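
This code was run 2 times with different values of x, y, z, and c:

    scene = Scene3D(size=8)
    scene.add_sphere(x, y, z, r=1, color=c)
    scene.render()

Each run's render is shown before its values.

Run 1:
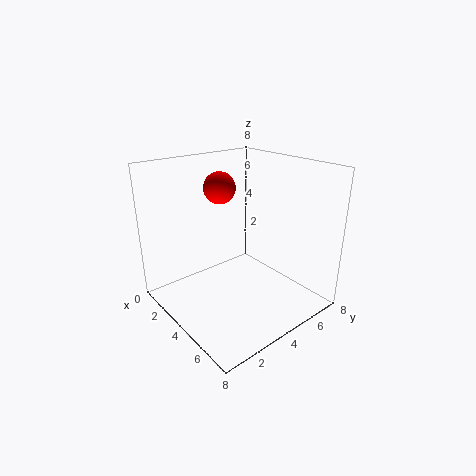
x = 1, y = 5, z = 6, c = 'red'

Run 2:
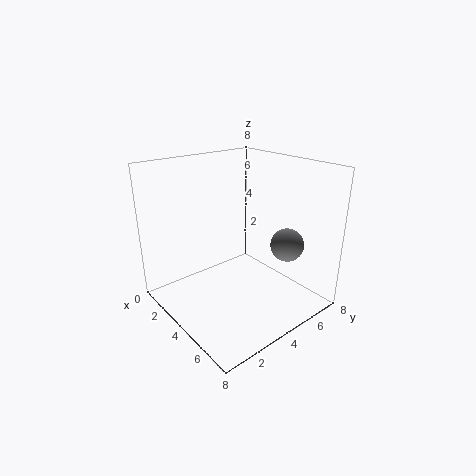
x = 5, y = 7, z = 3, c = 'gray'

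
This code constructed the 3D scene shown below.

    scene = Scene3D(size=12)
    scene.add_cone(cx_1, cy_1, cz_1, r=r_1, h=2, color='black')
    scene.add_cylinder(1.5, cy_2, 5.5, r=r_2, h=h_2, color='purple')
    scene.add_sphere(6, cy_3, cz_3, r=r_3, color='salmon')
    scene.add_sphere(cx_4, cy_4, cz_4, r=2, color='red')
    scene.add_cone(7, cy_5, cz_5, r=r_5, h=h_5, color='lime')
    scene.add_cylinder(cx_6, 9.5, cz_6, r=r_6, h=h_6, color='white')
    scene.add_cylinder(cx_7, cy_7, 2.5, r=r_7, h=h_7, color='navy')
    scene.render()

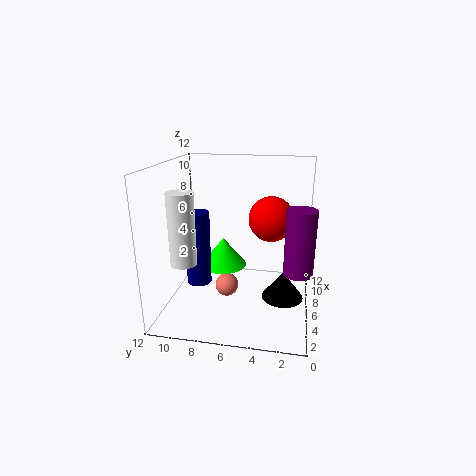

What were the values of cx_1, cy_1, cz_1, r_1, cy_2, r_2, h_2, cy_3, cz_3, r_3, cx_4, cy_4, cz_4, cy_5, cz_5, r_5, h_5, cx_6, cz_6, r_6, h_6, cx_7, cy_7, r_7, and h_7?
cx_1 = 2.5; cy_1 = 2; cz_1 = 3; r_1 = 1.5; cy_2 = 1; r_2 = 1; h_2 = 4.5; cy_3 = 7; cz_3 = 1.5; r_3 = 1; cx_4 = 8.5; cy_4 = 3.5; cz_4 = 7; cy_5 = 7.5; cz_5 = 3; r_5 = 2; h_5 = 2.5; cx_6 = 2.5; cz_6 = 5; r_6 = 1; h_6 = 5.5; cx_7 = 4.5; cy_7 = 9; r_7 = 1; h_7 = 6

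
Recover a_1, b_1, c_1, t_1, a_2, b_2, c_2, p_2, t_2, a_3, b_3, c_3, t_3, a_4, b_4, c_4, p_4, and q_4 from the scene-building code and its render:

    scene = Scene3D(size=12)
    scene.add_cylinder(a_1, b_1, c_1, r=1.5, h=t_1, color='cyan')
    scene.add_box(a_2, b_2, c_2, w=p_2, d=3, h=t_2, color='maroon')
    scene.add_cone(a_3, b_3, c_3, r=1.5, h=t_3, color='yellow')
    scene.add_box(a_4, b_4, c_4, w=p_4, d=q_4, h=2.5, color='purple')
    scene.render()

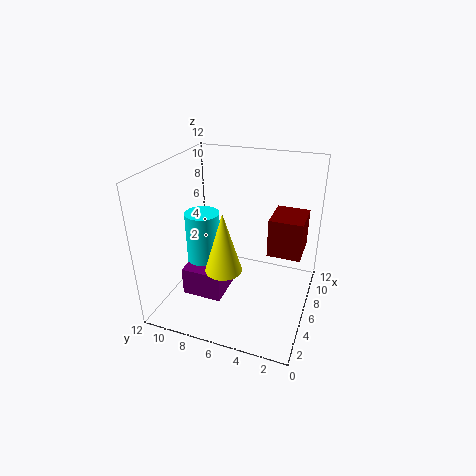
a_1 = 6.5, b_1 = 9.5, c_1 = 2, t_1 = 5.5, a_2 = 8, b_2 = 1, c_2 = 3.5, p_2 = 3.5, t_2 = 3.5, a_3 = 4, b_3 = 6.5, c_3 = 4, t_3 = 5, a_4 = 4, b_4 = 7, c_4 = 0.5, p_4 = 4, q_4 = 3.5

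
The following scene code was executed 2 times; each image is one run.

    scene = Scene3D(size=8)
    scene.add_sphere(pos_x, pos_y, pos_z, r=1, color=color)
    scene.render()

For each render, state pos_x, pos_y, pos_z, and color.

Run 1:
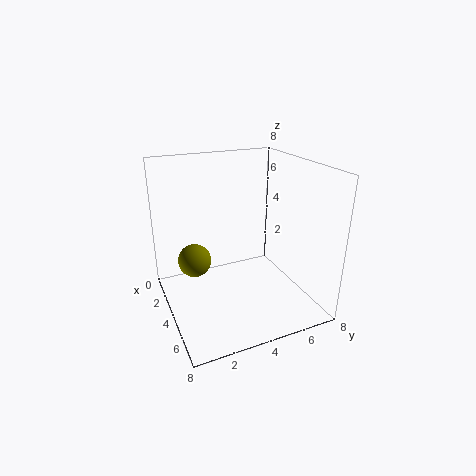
pos_x = 2; pos_y = 2; pos_z = 2; color = 'olive'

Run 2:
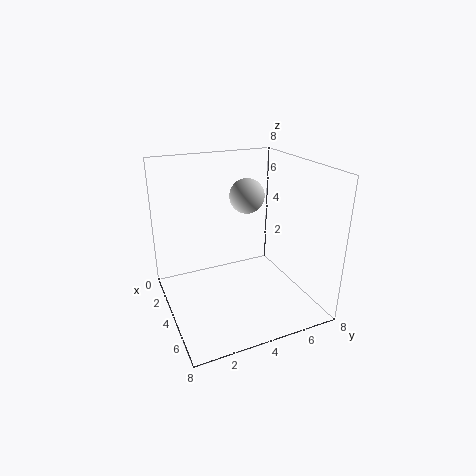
pos_x = 3; pos_y = 5; pos_z = 6; color = 'lightgray'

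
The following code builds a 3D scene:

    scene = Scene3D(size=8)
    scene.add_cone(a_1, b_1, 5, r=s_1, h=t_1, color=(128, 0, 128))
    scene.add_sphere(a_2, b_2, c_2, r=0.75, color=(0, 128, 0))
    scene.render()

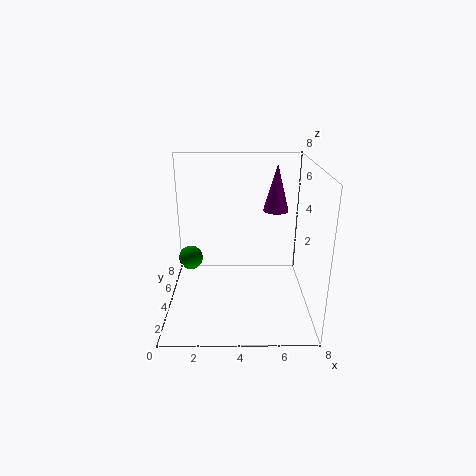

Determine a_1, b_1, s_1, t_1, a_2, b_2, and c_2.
a_1 = 6.25, b_1 = 5.75, s_1 = 0.75, t_1 = 2.75, a_2 = 1, b_2 = 6, c_2 = 1.75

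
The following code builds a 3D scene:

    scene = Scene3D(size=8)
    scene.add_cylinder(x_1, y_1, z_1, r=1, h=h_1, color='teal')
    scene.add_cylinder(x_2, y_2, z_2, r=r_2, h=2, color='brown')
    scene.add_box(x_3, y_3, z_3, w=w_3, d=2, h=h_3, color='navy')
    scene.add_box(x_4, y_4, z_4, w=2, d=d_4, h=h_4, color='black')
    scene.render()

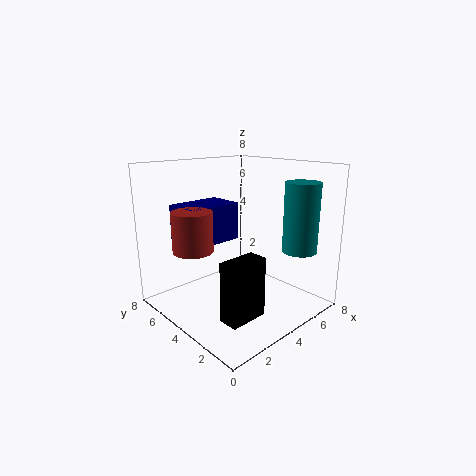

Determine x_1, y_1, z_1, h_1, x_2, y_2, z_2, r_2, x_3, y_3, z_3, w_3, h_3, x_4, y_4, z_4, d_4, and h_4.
x_1 = 7
y_1 = 2
z_1 = 3
h_1 = 4
x_2 = 1
y_2 = 4
z_2 = 4
r_2 = 1
x_3 = 1
y_3 = 4
z_3 = 4
w_3 = 3
h_3 = 2
x_4 = 1
y_4 = 1
z_4 = 1
d_4 = 1
h_4 = 3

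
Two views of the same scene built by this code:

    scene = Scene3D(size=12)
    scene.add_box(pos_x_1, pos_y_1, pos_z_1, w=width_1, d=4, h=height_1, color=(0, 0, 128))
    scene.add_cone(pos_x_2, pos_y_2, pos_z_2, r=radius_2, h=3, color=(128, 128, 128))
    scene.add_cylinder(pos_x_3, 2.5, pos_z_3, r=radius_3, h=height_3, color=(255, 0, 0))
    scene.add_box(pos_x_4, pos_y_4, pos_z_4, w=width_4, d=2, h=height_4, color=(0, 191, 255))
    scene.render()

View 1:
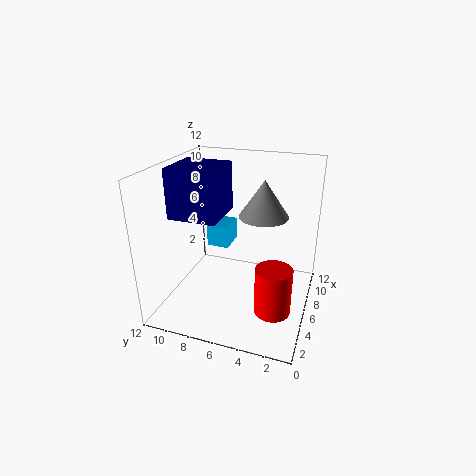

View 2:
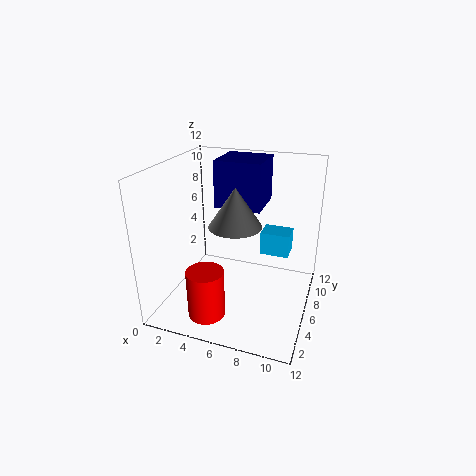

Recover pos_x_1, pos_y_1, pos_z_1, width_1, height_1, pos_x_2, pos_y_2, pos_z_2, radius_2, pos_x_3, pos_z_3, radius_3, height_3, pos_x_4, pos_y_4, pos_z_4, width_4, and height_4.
pos_x_1 = 3.5, pos_y_1 = 7, pos_z_1 = 8, width_1 = 4, height_1 = 4, pos_x_2 = 6.5, pos_y_2 = 4, pos_z_2 = 8, radius_2 = 2, pos_x_3 = 4.5, pos_z_3 = 0.5, radius_3 = 1.5, height_3 = 4, pos_x_4 = 7.5, pos_y_4 = 7.5, pos_z_4 = 4, width_4 = 2.5, height_4 = 2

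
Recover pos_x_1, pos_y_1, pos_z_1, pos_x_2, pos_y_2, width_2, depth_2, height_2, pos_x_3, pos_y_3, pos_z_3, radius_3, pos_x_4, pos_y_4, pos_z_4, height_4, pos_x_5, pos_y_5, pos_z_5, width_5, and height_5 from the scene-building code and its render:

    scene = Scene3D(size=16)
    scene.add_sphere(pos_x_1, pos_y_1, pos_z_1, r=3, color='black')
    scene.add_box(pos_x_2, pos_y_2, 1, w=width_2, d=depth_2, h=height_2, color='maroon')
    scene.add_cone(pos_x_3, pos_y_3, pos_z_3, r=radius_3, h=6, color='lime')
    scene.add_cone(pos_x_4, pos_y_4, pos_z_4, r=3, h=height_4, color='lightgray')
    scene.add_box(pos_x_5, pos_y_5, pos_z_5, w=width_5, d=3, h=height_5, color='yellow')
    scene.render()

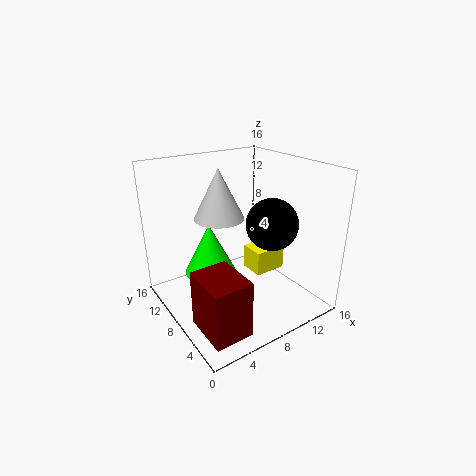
pos_x_1 = 12, pos_y_1 = 7, pos_z_1 = 9, pos_x_2 = 1, pos_y_2 = 1, width_2 = 4, depth_2 = 5, height_2 = 6, pos_x_3 = 6, pos_y_3 = 11, pos_z_3 = 3, radius_3 = 3, pos_x_4 = 8, pos_y_4 = 12, pos_z_4 = 9, height_4 = 6, pos_x_5 = 11, pos_y_5 = 8, pos_z_5 = 2, width_5 = 4, height_5 = 3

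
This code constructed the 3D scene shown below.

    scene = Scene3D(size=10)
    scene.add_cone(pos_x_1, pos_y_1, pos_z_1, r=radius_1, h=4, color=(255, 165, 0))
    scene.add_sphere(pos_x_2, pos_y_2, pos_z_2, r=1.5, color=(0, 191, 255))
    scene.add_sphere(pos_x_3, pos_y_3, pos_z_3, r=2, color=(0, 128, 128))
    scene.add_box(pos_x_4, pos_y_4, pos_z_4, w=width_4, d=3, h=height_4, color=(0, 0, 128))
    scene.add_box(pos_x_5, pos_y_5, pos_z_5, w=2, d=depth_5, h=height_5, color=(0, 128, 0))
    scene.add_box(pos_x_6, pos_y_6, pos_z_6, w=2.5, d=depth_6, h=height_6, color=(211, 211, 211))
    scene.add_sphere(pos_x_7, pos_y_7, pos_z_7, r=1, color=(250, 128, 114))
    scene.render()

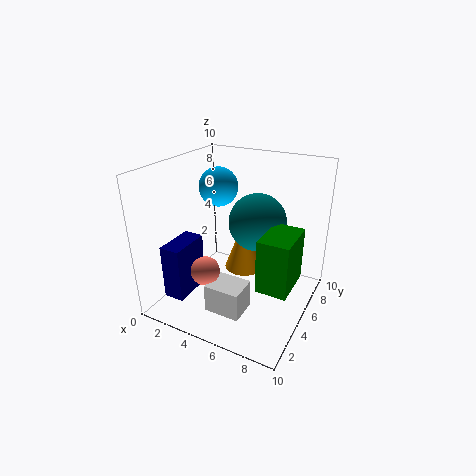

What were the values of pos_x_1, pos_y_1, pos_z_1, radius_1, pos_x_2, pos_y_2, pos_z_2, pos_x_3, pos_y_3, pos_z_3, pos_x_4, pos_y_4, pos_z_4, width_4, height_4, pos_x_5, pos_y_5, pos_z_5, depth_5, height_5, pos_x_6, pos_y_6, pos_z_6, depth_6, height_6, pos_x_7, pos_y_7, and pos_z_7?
pos_x_1 = 4.5
pos_y_1 = 7
pos_z_1 = 1.5
radius_1 = 1.5
pos_x_2 = 2
pos_y_2 = 7.5
pos_z_2 = 7.5
pos_x_3 = 6
pos_y_3 = 6
pos_z_3 = 6
pos_x_4 = 0.5
pos_y_4 = 2
pos_z_4 = 0.5
width_4 = 1.5
height_4 = 4
pos_x_5 = 7.5
pos_y_5 = 2.5
pos_z_5 = 3
depth_5 = 3
height_5 = 3.5
pos_x_6 = 4
pos_y_6 = 2
pos_z_6 = 0.5
depth_6 = 2
height_6 = 2
pos_x_7 = 3.5
pos_y_7 = 3
pos_z_7 = 3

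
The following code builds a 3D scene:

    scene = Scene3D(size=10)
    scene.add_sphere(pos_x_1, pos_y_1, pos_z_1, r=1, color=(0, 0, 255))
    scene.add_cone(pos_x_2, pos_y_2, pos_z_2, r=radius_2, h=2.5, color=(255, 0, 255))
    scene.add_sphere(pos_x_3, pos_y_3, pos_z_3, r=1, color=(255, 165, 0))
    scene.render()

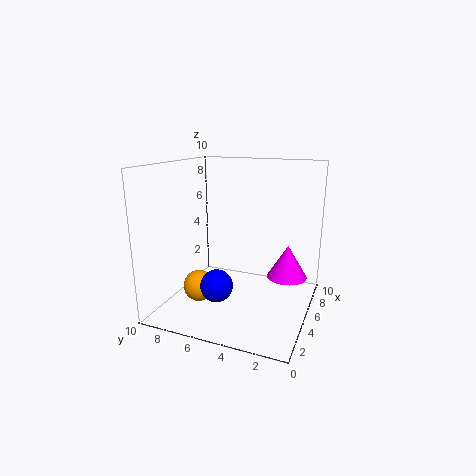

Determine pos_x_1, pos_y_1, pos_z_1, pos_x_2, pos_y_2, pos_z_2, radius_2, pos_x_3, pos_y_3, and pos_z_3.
pos_x_1 = 1.5; pos_y_1 = 5; pos_z_1 = 3; pos_x_2 = 7.5; pos_y_2 = 2; pos_z_2 = 1.5; radius_2 = 1.5; pos_x_3 = 2; pos_y_3 = 6.5; pos_z_3 = 2.5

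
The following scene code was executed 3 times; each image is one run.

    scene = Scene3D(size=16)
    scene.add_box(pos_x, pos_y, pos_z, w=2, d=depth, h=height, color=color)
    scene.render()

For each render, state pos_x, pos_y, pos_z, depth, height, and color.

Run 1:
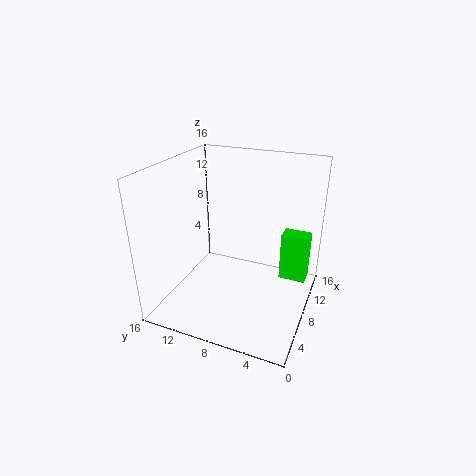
pos_x = 9.5; pos_y = 0.5; pos_z = 3; depth = 3; height = 5.5; color = 'lime'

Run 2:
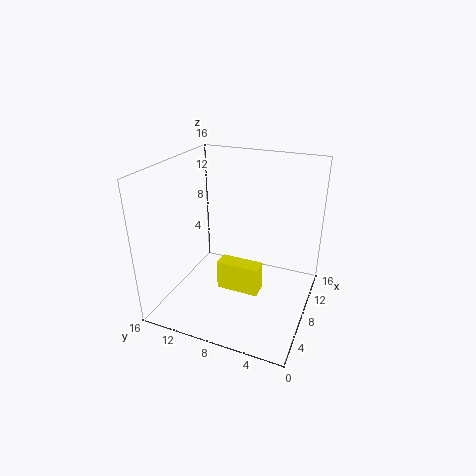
pos_x = 7.5; pos_y = 5.5; pos_z = 1; depth = 5; height = 3.5; color = 'yellow'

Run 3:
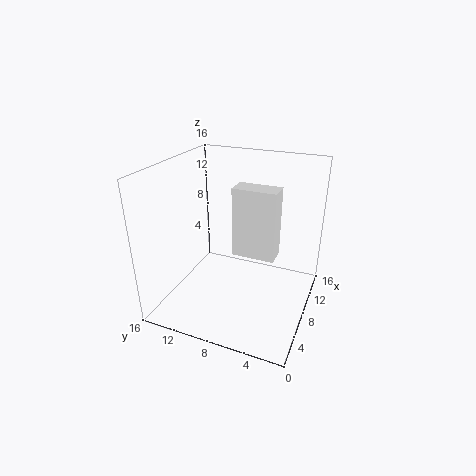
pos_x = 3; pos_y = 2.5; pos_z = 9; depth = 4; height = 6.5; color = 'white'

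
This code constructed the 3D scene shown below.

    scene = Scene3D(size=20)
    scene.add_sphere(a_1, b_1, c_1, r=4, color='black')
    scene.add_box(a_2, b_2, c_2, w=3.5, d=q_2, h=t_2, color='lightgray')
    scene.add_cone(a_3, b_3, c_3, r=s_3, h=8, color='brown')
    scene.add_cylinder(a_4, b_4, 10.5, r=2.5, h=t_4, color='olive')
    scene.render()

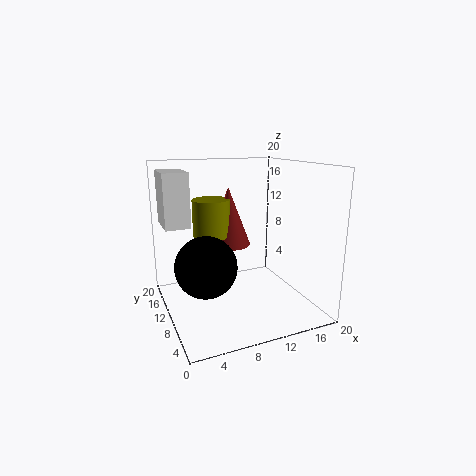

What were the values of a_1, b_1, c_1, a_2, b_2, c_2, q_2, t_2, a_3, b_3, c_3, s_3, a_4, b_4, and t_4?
a_1 = 4.5, b_1 = 7.5, c_1 = 7.5, a_2 = 0.5, b_2 = 12, c_2 = 11.5, q_2 = 5.5, t_2 = 7.5, a_3 = 9, b_3 = 11, c_3 = 9, s_3 = 3, a_4 = 6.5, b_4 = 11, t_4 = 5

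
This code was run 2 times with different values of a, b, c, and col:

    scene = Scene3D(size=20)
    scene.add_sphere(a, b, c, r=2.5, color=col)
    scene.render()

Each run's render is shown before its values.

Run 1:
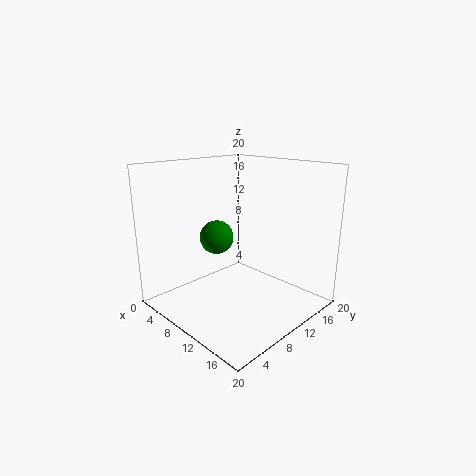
a = 5.5
b = 10
c = 9
col = 'green'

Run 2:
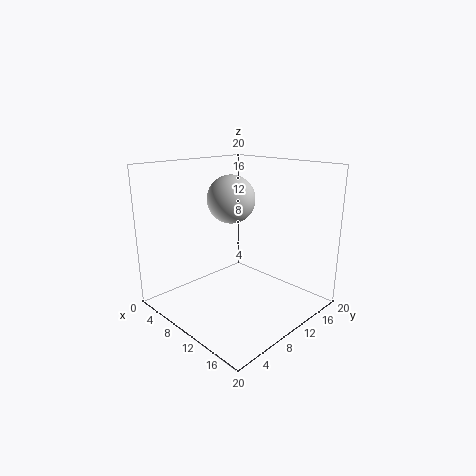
a = 16
b = 3
c = 17.5
col = 'lightgray'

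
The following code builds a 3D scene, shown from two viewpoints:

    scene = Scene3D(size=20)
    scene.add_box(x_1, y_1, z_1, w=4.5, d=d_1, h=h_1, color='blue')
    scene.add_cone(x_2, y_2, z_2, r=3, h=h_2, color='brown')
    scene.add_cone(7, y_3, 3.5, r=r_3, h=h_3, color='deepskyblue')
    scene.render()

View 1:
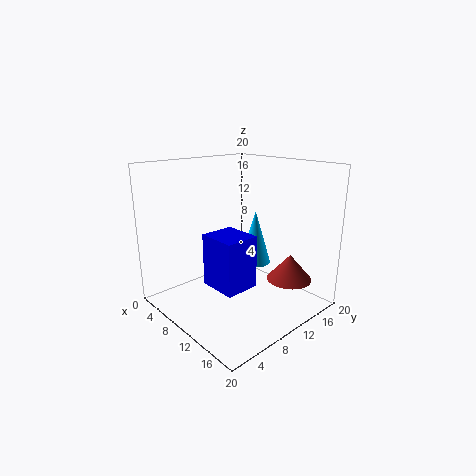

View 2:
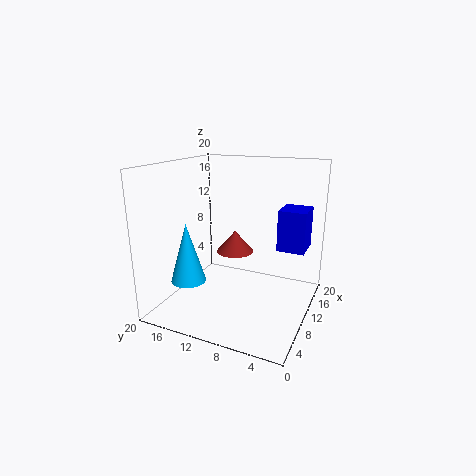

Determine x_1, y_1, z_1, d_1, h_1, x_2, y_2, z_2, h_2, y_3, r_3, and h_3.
x_1 = 13.5
y_1 = 1.5
z_1 = 7.5
d_1 = 4
h_1 = 6
x_2 = 16.5
y_2 = 13.5
z_2 = 5
h_2 = 3.5
y_3 = 16.5
r_3 = 2.5
h_3 = 8.5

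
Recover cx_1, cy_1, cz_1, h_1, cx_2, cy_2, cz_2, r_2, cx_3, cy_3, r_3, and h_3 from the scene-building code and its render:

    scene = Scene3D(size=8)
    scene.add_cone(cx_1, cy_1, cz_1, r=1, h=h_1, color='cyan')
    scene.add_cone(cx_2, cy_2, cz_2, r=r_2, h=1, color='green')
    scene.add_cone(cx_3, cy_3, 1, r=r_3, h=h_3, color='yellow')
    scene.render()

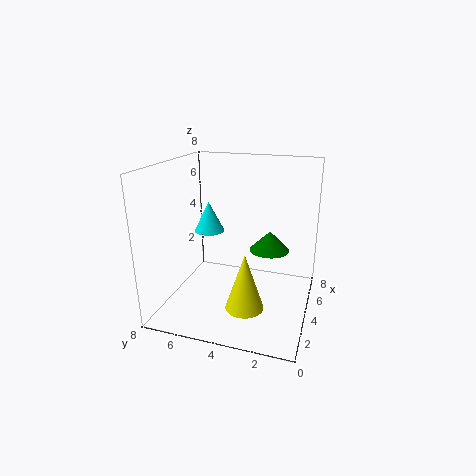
cx_1 = 7, cy_1 = 7, cz_1 = 3, h_1 = 2, cx_2 = 3, cy_2 = 2, cz_2 = 4, r_2 = 1, cx_3 = 2, cy_3 = 3, r_3 = 1, h_3 = 3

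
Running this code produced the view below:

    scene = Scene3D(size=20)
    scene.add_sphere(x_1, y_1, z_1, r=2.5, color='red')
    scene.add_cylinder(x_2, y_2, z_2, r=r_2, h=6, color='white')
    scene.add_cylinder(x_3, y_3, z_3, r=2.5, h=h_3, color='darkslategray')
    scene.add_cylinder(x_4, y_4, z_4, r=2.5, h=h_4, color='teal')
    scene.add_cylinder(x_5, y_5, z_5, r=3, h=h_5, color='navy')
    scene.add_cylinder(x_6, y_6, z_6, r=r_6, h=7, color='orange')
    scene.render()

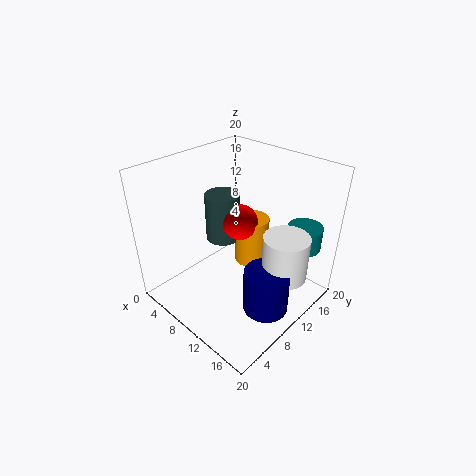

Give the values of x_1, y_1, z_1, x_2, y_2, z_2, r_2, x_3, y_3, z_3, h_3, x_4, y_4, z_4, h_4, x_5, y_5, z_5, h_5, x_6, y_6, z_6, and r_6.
x_1 = 9, y_1 = 11.5, z_1 = 11.5, x_2 = 17, y_2 = 11.5, z_2 = 6.5, r_2 = 3, x_3 = 6, y_3 = 11, z_3 = 8, h_3 = 7, x_4 = 16, y_4 = 17.5, z_4 = 7.5, h_4 = 3.5, x_5 = 16.5, y_5 = 8.5, z_5 = 2.5, h_5 = 6, x_6 = 9.5, y_6 = 13.5, z_6 = 4.5, r_6 = 2.5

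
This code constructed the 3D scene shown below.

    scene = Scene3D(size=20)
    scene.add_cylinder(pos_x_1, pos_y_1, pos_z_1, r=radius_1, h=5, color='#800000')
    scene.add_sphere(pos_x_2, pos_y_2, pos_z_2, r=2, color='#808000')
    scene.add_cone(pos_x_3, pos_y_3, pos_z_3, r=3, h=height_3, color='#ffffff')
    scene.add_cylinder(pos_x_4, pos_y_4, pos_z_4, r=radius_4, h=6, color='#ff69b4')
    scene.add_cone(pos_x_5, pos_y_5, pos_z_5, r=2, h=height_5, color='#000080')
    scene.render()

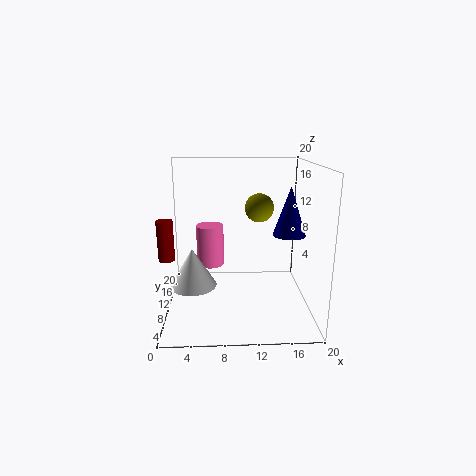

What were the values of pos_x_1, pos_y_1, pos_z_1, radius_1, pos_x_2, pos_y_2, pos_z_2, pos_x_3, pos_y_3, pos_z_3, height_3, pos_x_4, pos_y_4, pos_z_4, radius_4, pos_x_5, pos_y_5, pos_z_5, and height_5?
pos_x_1 = 1, pos_y_1 = 5, pos_z_1 = 9, radius_1 = 1, pos_x_2 = 13, pos_y_2 = 11, pos_z_2 = 14, pos_x_3 = 4, pos_y_3 = 6, pos_z_3 = 5, height_3 = 5, pos_x_4 = 6, pos_y_4 = 13, pos_z_4 = 5, radius_4 = 2, pos_x_5 = 16, pos_y_5 = 5, pos_z_5 = 12, height_5 = 6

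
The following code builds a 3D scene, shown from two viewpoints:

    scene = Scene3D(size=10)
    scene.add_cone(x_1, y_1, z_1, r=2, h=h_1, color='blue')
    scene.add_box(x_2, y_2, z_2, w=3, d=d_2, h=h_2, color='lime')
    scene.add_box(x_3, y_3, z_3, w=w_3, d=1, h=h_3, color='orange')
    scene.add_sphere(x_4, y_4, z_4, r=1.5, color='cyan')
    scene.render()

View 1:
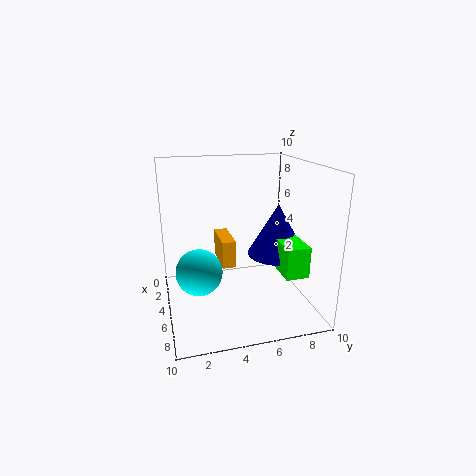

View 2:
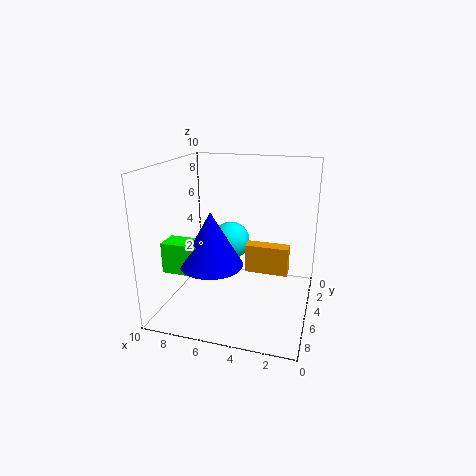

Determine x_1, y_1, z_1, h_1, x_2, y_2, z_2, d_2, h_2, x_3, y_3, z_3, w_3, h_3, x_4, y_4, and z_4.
x_1 = 6; y_1 = 7.5; z_1 = 4; h_1 = 3.5; x_2 = 6; y_2 = 7; z_2 = 3.5; d_2 = 1.5; h_2 = 2; x_3 = 1.5; y_3 = 4; z_3 = 2.5; w_3 = 3; h_3 = 2; x_4 = 6.5; y_4 = 2; z_4 = 3.5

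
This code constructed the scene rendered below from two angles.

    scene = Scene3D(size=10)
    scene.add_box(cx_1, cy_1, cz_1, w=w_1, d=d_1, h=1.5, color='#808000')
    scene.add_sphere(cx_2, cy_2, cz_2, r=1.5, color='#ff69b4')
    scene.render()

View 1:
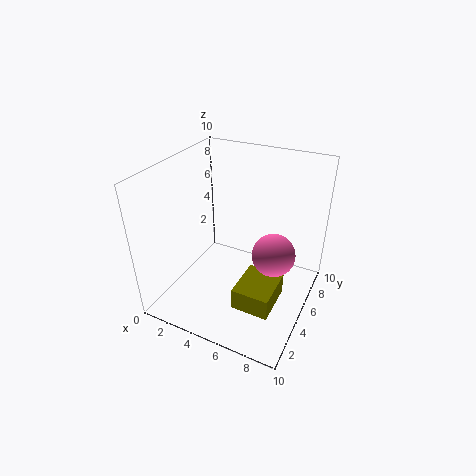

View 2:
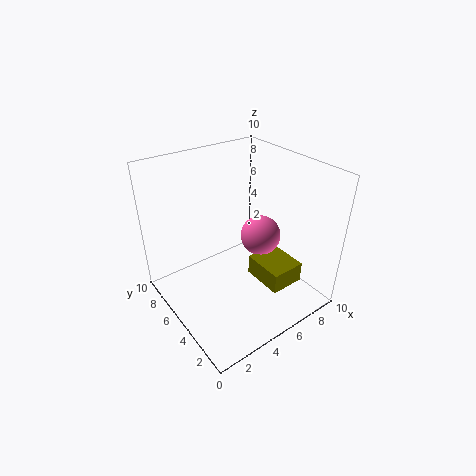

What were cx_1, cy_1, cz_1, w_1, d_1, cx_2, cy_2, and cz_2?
cx_1 = 6
cy_1 = 2
cz_1 = 1.5
w_1 = 2.5
d_1 = 3
cx_2 = 7.5
cy_2 = 5.5
cz_2 = 4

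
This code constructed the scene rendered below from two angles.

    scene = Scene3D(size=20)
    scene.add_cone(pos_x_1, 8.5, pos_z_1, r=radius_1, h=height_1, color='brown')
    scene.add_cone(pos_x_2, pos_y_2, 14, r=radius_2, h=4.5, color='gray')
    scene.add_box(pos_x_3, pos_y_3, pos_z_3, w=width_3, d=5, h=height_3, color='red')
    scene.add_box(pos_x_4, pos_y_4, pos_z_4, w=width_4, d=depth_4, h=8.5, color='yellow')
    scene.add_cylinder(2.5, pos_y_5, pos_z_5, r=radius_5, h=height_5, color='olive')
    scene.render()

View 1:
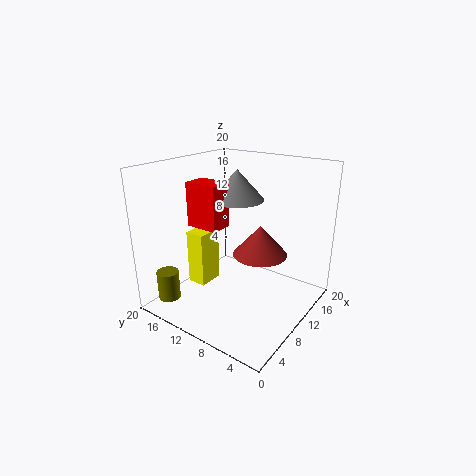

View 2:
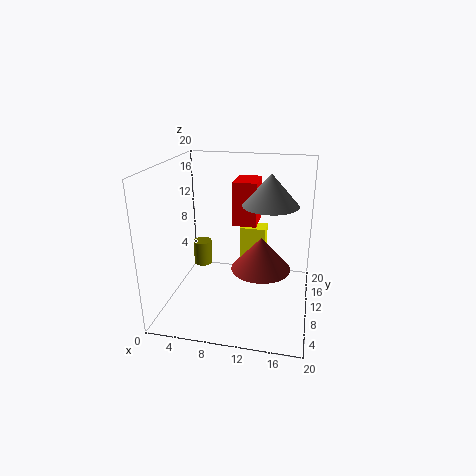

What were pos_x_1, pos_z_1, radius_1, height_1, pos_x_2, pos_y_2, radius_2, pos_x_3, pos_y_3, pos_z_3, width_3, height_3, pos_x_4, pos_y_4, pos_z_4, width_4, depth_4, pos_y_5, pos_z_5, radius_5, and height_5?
pos_x_1 = 13.5
pos_z_1 = 6.5
radius_1 = 4
height_1 = 4.5
pos_x_2 = 14
pos_y_2 = 13
radius_2 = 4
pos_x_3 = 8.5
pos_y_3 = 13
pos_z_3 = 10.5
width_3 = 3.5
height_3 = 6.5
pos_x_4 = 9
pos_y_4 = 16
pos_z_4 = 0.5
width_4 = 4
depth_4 = 3
pos_y_5 = 16.5
pos_z_5 = 2
radius_5 = 1.5
height_5 = 4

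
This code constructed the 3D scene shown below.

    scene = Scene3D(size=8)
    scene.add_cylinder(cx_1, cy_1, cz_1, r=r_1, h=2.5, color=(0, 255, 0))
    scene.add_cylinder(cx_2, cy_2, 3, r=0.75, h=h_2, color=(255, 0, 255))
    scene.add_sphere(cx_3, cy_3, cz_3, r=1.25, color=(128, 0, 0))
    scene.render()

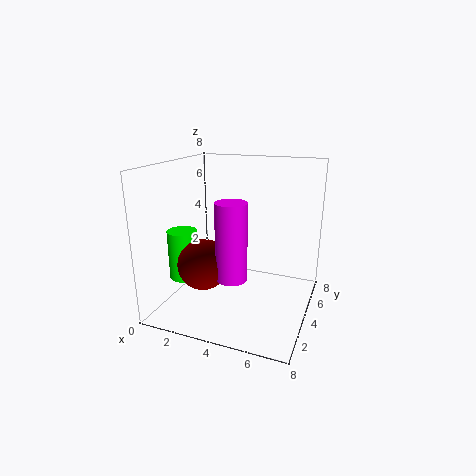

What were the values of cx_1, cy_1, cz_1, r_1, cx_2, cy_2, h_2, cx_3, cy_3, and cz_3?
cx_1 = 2, cy_1 = 1.5, cz_1 = 2.5, r_1 = 0.75, cx_2 = 4.75, cy_2 = 1.25, h_2 = 3.75, cx_3 = 3.25, cy_3 = 1.25, cz_3 = 3.5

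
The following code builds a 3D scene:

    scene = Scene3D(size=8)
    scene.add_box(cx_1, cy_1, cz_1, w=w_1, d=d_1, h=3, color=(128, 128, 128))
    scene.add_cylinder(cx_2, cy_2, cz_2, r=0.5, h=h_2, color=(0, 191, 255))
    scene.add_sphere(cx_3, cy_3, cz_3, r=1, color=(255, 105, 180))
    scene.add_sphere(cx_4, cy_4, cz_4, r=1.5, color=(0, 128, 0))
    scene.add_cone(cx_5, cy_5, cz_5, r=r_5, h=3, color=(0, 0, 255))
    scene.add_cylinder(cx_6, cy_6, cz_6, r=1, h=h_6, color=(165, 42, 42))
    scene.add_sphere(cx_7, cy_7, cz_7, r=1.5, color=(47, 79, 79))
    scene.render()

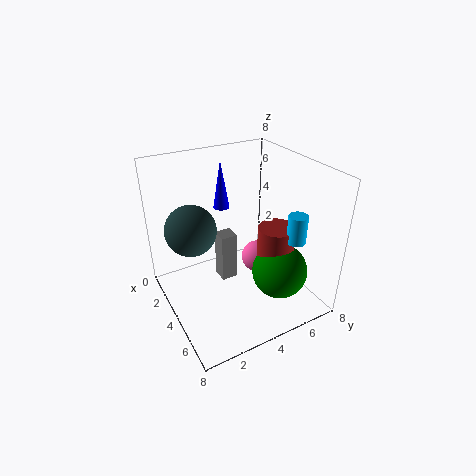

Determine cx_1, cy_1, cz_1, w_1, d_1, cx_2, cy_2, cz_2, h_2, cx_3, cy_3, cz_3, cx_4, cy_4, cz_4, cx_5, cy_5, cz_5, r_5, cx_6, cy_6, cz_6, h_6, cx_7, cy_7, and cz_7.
cx_1 = 2, cy_1 = 3.5, cz_1 = 0.5, w_1 = 1, d_1 = 1, cx_2 = 6.5, cy_2 = 6, cz_2 = 4.5, h_2 = 1.5, cx_3 = 3, cy_3 = 6, cz_3 = 1.5, cx_4 = 6, cy_4 = 5.5, cz_4 = 2.5, cx_5 = 1, cy_5 = 4.5, cz_5 = 4.5, r_5 = 0.5, cx_6 = 5.5, cy_6 = 5.5, cz_6 = 2.5, h_6 = 2.5, cx_7 = 2, cy_7 = 2, cz_7 = 4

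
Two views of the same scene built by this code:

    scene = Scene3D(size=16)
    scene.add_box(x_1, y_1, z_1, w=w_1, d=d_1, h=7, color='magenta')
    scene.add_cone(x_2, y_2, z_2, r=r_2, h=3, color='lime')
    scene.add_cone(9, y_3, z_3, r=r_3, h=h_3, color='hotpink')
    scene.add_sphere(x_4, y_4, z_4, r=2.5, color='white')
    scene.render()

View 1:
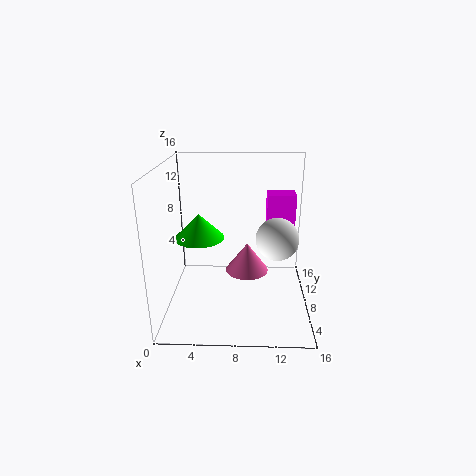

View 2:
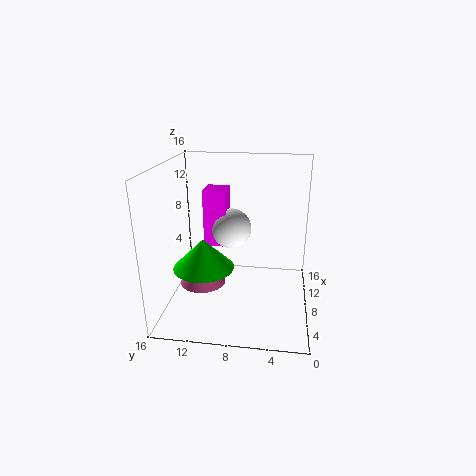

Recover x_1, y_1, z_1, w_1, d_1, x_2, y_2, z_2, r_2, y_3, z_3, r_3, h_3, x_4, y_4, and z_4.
x_1 = 11.25
y_1 = 10
z_1 = 5.25
w_1 = 3.25
d_1 = 2.75
x_2 = 3.25
y_2 = 10.75
z_2 = 6.75
r_2 = 3
y_3 = 12.5
z_3 = 1.5
r_3 = 2.75
h_3 = 3.75
x_4 = 12.5
y_4 = 9.5
z_4 = 7.25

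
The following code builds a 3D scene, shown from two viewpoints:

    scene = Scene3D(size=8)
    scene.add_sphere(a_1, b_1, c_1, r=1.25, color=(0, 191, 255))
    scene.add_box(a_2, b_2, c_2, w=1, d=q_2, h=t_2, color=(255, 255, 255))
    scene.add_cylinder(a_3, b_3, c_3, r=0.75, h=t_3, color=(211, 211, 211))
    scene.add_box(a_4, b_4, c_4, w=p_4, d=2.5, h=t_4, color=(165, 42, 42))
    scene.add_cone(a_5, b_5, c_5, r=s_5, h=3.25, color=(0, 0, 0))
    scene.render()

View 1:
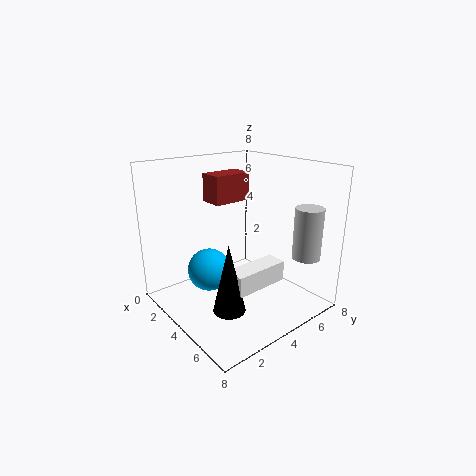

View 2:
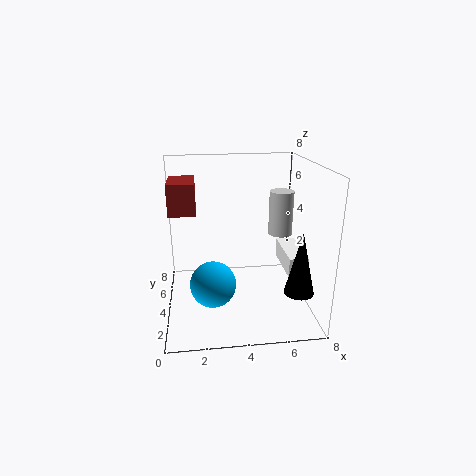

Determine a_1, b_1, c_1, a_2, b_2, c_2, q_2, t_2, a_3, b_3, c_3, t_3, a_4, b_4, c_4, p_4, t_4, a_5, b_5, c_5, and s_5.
a_1 = 2.5, b_1 = 3, c_1 = 1.75, a_2 = 6.25, b_2 = 1.5, c_2 = 2.75, q_2 = 2.75, t_2 = 1, a_3 = 7, b_3 = 6.25, c_3 = 3.25, t_3 = 2.75, a_4 = 0.25, b_4 = 4.25, c_4 = 5.25, p_4 = 1.5, t_4 = 1.75, a_5 = 6.75, b_5 = 1.25, c_5 = 2, s_5 = 0.75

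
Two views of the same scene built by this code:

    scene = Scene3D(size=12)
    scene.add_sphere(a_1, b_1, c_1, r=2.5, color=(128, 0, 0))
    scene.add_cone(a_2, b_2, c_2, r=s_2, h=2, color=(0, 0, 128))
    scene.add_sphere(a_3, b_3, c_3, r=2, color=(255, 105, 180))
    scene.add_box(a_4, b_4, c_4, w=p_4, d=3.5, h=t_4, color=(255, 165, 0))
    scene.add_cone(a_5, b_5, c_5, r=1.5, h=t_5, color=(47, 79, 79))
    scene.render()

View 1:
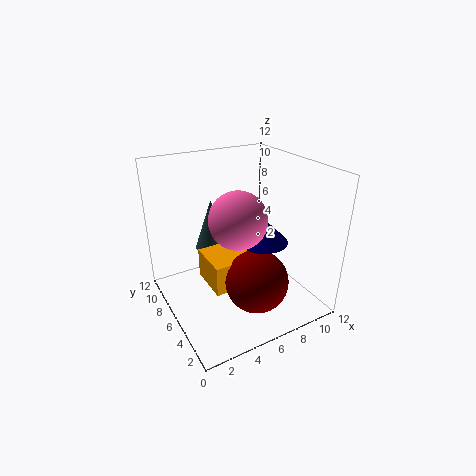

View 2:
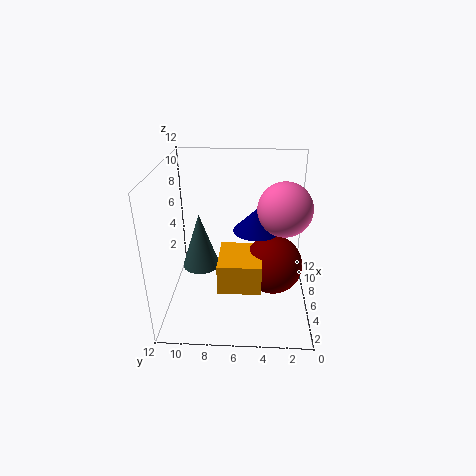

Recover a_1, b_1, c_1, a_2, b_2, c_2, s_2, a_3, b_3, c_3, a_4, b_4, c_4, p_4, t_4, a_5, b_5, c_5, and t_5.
a_1 = 6
b_1 = 3
c_1 = 3.5
a_2 = 7.5
b_2 = 4.5
c_2 = 6
s_2 = 2
a_3 = 4
b_3 = 2.5
c_3 = 9.5
a_4 = 3
b_4 = 4
c_4 = 2.5
p_4 = 4
t_4 = 2.5
a_5 = 5
b_5 = 9
c_5 = 4
t_5 = 4.5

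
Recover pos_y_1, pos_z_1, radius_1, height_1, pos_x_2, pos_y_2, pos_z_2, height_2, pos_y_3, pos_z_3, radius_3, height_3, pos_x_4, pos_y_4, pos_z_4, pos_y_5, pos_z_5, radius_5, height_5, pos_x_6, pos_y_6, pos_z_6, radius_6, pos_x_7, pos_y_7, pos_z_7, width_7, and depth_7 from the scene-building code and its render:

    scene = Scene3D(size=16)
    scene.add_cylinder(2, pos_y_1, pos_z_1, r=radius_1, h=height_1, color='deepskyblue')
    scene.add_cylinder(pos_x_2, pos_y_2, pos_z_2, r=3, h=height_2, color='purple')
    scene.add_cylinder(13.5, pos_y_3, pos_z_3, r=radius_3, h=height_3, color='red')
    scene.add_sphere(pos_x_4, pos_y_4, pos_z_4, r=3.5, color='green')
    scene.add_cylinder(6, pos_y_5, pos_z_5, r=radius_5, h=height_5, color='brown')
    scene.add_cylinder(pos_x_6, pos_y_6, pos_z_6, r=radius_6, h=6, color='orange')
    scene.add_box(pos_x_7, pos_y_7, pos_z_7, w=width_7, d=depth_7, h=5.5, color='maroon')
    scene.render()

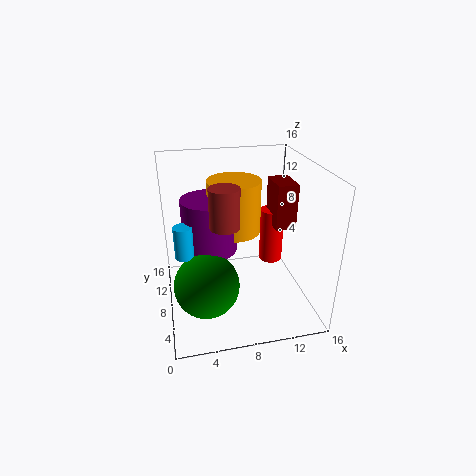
pos_y_1 = 7
pos_z_1 = 7
radius_1 = 1
height_1 = 3.5
pos_x_2 = 5
pos_y_2 = 9
pos_z_2 = 6.5
height_2 = 6
pos_y_3 = 12.5
pos_z_3 = 2
radius_3 = 1.5
height_3 = 7
pos_x_4 = 4
pos_y_4 = 5.5
pos_z_4 = 4
pos_y_5 = 5
pos_z_5 = 11
radius_5 = 1.5
height_5 = 4
pos_x_6 = 8
pos_y_6 = 10
pos_z_6 = 8
radius_6 = 3
pos_x_7 = 13
pos_y_7 = 9.5
pos_z_7 = 7.5
width_7 = 2.5
depth_7 = 4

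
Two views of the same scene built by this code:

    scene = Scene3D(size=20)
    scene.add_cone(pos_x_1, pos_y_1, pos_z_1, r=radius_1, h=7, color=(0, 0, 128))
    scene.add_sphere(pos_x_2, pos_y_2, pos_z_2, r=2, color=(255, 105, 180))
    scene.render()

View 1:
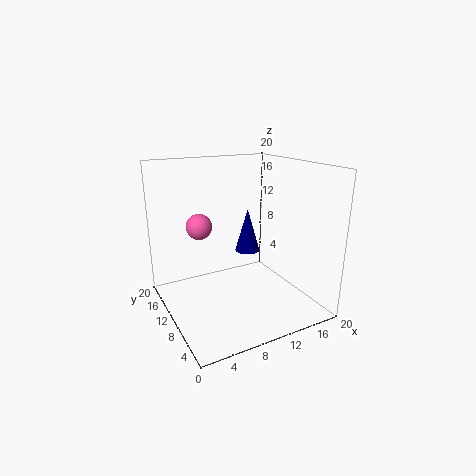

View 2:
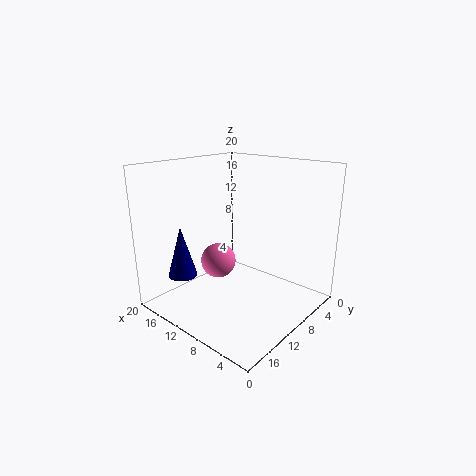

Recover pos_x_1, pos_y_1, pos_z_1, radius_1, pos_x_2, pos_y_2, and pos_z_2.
pos_x_1 = 15, pos_y_1 = 16, pos_z_1 = 5, radius_1 = 2, pos_x_2 = 7, pos_y_2 = 17, pos_z_2 = 10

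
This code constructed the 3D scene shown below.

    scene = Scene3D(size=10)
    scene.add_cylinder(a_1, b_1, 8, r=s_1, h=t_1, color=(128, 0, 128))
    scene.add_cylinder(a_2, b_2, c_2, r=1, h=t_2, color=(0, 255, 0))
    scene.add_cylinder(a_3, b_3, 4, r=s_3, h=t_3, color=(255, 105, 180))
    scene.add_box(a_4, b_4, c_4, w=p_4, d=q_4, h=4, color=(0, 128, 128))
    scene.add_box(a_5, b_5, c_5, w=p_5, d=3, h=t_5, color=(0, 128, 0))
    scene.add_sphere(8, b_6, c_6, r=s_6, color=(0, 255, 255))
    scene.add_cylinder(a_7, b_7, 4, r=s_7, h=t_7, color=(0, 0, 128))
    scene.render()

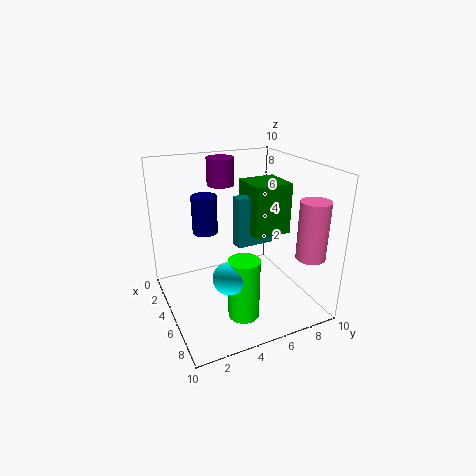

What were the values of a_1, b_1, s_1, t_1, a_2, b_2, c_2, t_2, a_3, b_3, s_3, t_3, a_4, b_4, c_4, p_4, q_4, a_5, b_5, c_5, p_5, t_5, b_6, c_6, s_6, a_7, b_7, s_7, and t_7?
a_1 = 2; b_1 = 5; s_1 = 1; t_1 = 2; a_2 = 8; b_2 = 4; c_2 = 1; t_2 = 4; a_3 = 8; b_3 = 9; s_3 = 1; t_3 = 4; a_4 = 2; b_4 = 6; c_4 = 3; p_4 = 1; q_4 = 3; a_5 = 1; b_5 = 7; c_5 = 4; p_5 = 3; t_5 = 4; b_6 = 3; c_6 = 4; s_6 = 1; a_7 = 1; b_7 = 4; s_7 = 1; t_7 = 3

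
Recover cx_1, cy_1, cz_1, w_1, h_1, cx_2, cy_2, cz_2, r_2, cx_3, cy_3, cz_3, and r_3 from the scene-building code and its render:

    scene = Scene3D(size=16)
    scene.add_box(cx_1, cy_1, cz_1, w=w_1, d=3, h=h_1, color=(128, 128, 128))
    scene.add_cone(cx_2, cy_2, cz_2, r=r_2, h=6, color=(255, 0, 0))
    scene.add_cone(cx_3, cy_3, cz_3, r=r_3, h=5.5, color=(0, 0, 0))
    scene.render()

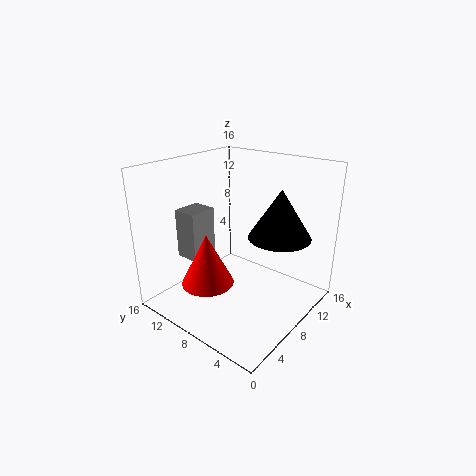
cx_1 = 6
cy_1 = 13
cz_1 = 4
w_1 = 3.5
h_1 = 6
cx_2 = 5.5
cy_2 = 10.5
cz_2 = 2.5
r_2 = 3
cx_3 = 11
cy_3 = 4.5
cz_3 = 8
r_3 = 3.5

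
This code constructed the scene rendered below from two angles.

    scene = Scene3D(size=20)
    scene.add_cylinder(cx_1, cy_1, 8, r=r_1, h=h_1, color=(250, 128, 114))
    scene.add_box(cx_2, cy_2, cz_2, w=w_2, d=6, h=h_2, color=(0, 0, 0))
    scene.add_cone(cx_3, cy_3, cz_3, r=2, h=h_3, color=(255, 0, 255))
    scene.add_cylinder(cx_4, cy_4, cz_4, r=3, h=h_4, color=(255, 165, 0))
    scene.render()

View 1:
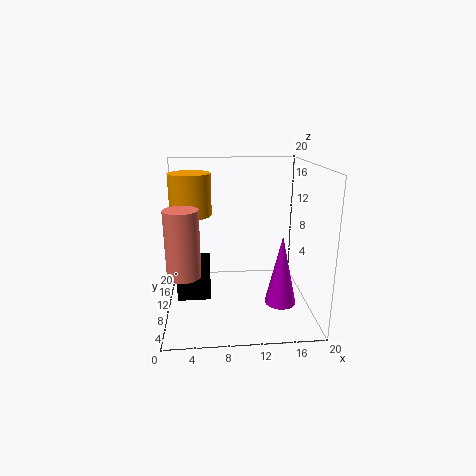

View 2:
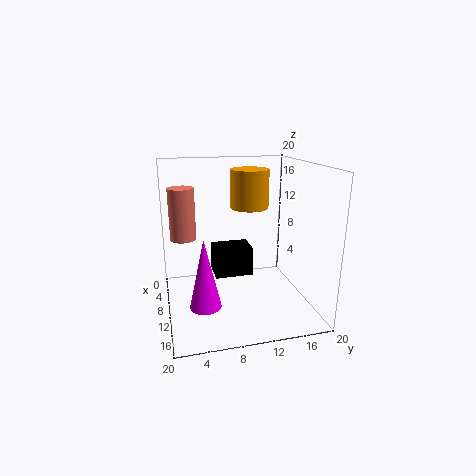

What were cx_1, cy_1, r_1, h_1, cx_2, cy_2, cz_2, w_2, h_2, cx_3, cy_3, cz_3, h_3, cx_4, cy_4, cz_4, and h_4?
cx_1 = 3, cy_1 = 3, r_1 = 2, h_1 = 8, cx_2 = 1.5, cy_2 = 7.5, cz_2 = 2, w_2 = 4.5, h_2 = 4.5, cx_3 = 15, cy_3 = 4.5, cz_3 = 3, h_3 = 9, cx_4 = 3.5, cy_4 = 13.5, cz_4 = 12.5, h_4 = 6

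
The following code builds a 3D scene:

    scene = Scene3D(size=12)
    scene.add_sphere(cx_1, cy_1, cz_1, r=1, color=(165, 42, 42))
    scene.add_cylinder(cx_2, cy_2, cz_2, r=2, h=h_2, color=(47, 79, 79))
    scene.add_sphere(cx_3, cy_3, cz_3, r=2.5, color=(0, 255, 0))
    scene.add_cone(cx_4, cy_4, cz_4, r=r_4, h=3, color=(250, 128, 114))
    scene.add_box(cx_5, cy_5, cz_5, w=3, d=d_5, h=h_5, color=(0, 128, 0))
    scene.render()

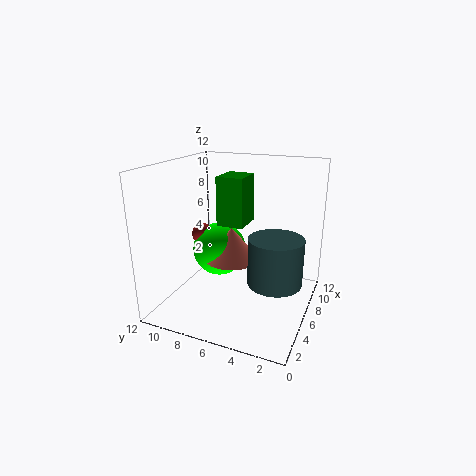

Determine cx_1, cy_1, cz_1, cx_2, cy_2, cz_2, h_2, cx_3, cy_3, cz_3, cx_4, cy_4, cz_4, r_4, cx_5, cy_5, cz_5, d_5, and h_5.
cx_1 = 8, cy_1 = 10.5, cz_1 = 5, cx_2 = 3.5, cy_2 = 2, cz_2 = 4, h_2 = 3.5, cx_3 = 8.5, cy_3 = 9, cz_3 = 3.5, cx_4 = 8, cy_4 = 7.5, cz_4 = 3, r_4 = 2.5, cx_5 = 8, cy_5 = 6.5, cz_5 = 6, d_5 = 2.5, h_5 = 4.5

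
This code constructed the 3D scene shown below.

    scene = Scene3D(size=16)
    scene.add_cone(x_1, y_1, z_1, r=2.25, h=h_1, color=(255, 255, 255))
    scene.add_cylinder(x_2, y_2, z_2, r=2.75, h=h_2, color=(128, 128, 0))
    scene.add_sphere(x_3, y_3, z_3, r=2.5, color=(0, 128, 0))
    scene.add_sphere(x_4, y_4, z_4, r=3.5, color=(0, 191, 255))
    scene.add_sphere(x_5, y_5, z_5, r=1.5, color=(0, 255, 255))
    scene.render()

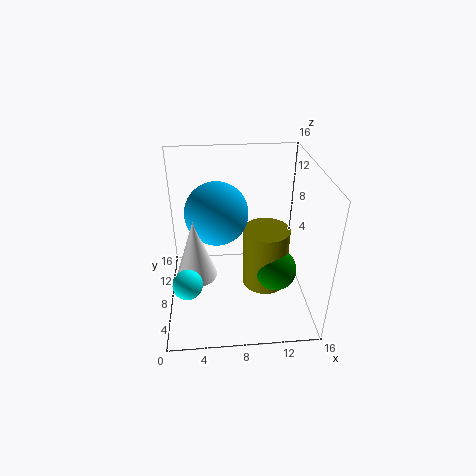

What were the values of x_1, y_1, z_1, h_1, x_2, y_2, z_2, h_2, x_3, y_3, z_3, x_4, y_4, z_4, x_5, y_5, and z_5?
x_1 = 3.25, y_1 = 6.75, z_1 = 4.25, h_1 = 6.75, x_2 = 11.5, y_2 = 9.5, z_2 = 0.5, h_2 = 7.5, x_3 = 12.5, y_3 = 8, z_3 = 3.25, x_4 = 5.75, y_4 = 9.25, z_4 = 10.5, x_5 = 2.5, y_5 = 3, z_5 = 6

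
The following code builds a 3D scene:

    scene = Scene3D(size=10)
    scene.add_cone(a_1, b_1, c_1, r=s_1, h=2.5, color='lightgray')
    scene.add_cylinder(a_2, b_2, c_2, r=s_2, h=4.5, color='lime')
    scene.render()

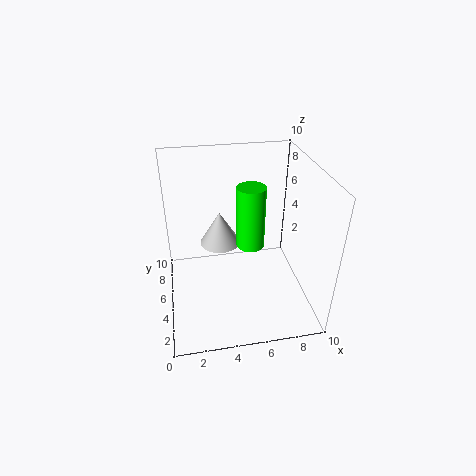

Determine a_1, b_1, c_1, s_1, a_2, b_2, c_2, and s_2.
a_1 = 4, b_1 = 7, c_1 = 3.5, s_1 = 1.5, a_2 = 6, b_2 = 5.5, c_2 = 4, s_2 = 1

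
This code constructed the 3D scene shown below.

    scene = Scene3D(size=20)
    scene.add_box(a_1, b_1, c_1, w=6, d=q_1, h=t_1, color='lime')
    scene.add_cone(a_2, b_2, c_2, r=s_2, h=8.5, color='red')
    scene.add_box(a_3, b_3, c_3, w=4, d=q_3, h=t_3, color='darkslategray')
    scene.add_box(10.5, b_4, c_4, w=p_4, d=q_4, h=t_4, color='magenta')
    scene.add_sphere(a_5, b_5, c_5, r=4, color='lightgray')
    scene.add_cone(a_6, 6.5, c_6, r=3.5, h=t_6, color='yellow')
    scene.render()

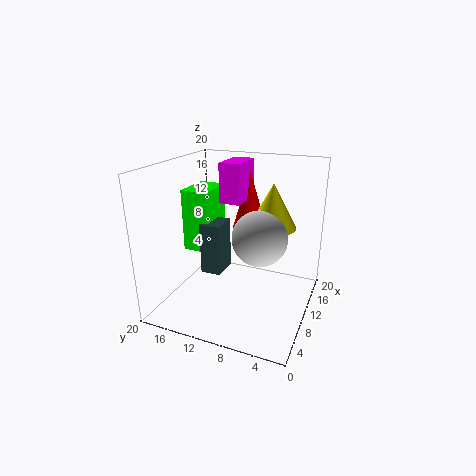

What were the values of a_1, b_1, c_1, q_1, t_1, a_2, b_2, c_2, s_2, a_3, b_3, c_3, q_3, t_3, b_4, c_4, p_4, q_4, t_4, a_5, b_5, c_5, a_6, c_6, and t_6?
a_1 = 9.5
b_1 = 14.5
c_1 = 7
q_1 = 4
t_1 = 9
a_2 = 14.5
b_2 = 10
c_2 = 10
s_2 = 2.5
a_3 = 9
b_3 = 12.5
c_3 = 4
q_3 = 3
t_3 = 7.5
b_4 = 10
c_4 = 14.5
p_4 = 5.5
q_4 = 3
t_4 = 5.5
a_5 = 12
b_5 = 7.5
c_5 = 9.5
a_6 = 14.5
c_6 = 10.5
t_6 = 6.5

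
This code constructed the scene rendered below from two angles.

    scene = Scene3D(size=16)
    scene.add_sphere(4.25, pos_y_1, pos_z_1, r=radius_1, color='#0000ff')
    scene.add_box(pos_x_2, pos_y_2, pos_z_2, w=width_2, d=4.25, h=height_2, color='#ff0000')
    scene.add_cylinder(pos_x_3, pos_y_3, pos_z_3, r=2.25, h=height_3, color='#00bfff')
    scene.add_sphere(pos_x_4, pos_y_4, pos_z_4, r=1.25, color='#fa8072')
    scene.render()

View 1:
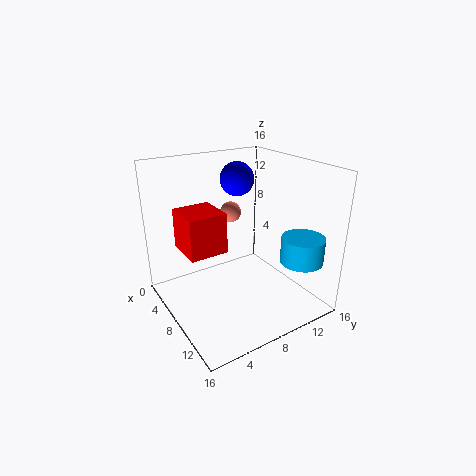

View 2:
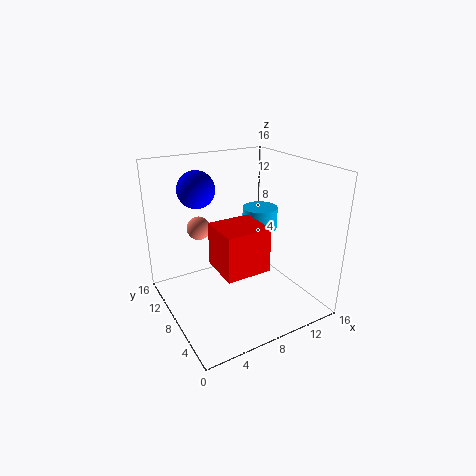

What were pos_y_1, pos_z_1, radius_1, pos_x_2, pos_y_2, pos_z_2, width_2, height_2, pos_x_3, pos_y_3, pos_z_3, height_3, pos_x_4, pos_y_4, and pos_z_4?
pos_y_1 = 10.25
pos_z_1 = 13.5
radius_1 = 2
pos_x_2 = 3.75
pos_y_2 = 2.25
pos_z_2 = 6.75
width_2 = 4.5
height_2 = 4.5
pos_x_3 = 13.75
pos_y_3 = 12.25
pos_z_3 = 6.5
height_3 = 2.75
pos_x_4 = 4
pos_y_4 = 9.5
pos_z_4 = 9.5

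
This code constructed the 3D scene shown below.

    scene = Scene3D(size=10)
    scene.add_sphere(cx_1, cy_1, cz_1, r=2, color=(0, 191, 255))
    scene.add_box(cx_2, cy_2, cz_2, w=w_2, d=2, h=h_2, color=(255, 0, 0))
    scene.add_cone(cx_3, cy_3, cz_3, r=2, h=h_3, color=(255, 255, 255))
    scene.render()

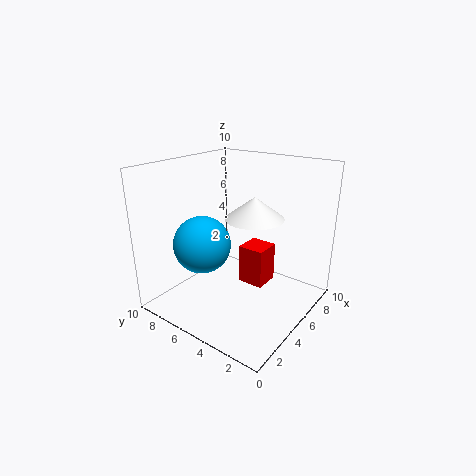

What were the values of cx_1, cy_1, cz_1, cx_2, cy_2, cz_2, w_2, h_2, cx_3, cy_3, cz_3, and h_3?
cx_1 = 3.5
cy_1 = 7
cz_1 = 4.5
cx_2 = 6.5
cy_2 = 4
cz_2 = 0.5
w_2 = 2
h_2 = 3
cx_3 = 5.5
cy_3 = 4
cz_3 = 6.5
h_3 = 1.5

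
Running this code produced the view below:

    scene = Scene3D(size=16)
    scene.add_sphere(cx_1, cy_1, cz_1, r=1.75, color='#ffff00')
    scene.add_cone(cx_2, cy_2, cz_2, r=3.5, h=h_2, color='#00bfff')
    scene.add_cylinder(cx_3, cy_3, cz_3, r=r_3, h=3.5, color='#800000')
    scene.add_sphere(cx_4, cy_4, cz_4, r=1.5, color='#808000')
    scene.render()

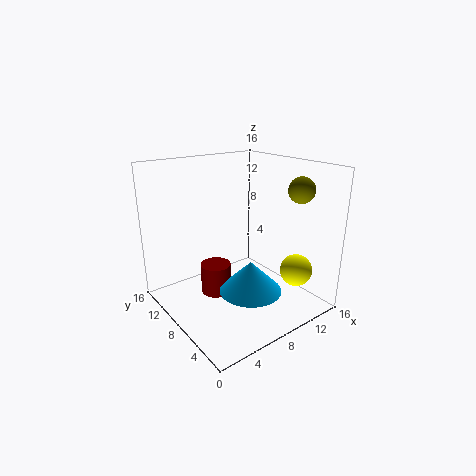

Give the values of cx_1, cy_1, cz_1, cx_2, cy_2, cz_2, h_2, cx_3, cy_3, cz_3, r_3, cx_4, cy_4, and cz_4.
cx_1 = 12.25; cy_1 = 3; cz_1 = 4.75; cx_2 = 8.25; cy_2 = 6; cz_2 = 2.25; h_2 = 3.5; cx_3 = 6.25; cy_3 = 10; cz_3 = 1; r_3 = 1.75; cx_4 = 14.5; cy_4 = 5; cz_4 = 13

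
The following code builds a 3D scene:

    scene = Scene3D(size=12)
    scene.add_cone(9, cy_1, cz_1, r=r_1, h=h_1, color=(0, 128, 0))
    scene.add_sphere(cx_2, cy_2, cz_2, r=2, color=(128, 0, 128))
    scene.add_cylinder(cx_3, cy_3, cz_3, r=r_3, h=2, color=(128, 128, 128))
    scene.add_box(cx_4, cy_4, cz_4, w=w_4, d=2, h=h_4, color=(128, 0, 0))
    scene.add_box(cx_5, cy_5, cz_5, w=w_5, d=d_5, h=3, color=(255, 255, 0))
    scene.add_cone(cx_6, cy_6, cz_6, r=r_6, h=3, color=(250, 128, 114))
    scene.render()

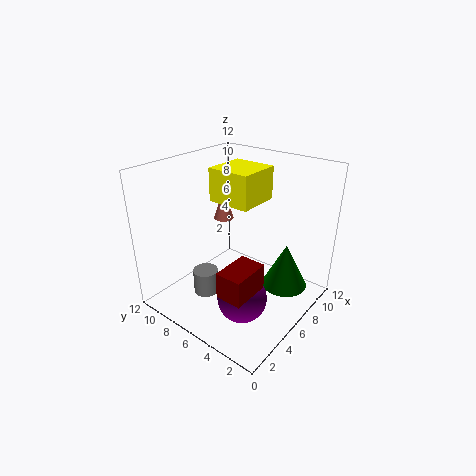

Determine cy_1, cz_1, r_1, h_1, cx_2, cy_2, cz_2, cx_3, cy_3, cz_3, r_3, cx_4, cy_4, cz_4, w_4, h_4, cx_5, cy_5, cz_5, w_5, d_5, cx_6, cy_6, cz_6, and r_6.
cy_1 = 3, cz_1 = 1, r_1 = 2, h_1 = 4, cx_2 = 4, cy_2 = 4, cz_2 = 2, cx_3 = 3, cy_3 = 7, cz_3 = 2, r_3 = 1, cx_4 = 1, cy_4 = 2, cz_4 = 4, w_4 = 3, h_4 = 2, cx_5 = 7, cy_5 = 6, cz_5 = 8, w_5 = 4, d_5 = 4, cx_6 = 10, cy_6 = 11, cz_6 = 5, r_6 = 1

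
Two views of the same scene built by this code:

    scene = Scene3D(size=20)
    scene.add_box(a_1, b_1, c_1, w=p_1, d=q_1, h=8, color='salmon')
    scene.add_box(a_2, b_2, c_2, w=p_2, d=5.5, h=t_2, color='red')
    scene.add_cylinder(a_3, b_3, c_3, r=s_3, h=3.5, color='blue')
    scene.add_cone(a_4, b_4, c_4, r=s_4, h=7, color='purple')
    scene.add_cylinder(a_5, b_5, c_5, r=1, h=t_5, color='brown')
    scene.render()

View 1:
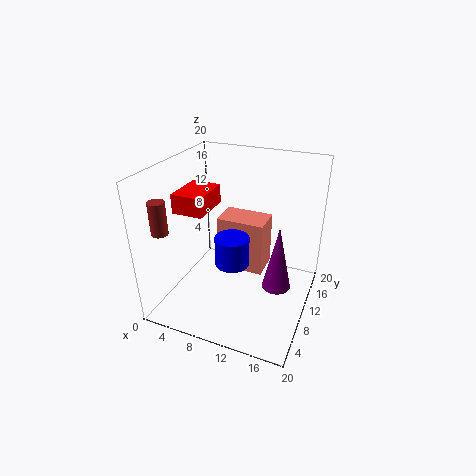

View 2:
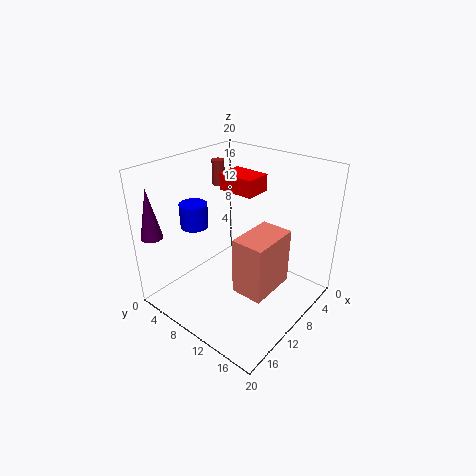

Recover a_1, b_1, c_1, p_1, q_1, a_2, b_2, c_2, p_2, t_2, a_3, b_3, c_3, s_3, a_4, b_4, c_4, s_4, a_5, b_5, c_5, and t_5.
a_1 = 6; b_1 = 11.5; c_1 = 3.5; p_1 = 7; q_1 = 4.5; a_2 = 3.5; b_2 = 4.5; c_2 = 15; p_2 = 4; t_2 = 2.5; a_3 = 12; b_3 = 3.5; c_3 = 10.5; s_3 = 2; a_4 = 18; b_4 = 1.5; c_4 = 10.5; s_4 = 1.5; a_5 = 4; b_5 = 1; c_5 = 14; t_5 = 4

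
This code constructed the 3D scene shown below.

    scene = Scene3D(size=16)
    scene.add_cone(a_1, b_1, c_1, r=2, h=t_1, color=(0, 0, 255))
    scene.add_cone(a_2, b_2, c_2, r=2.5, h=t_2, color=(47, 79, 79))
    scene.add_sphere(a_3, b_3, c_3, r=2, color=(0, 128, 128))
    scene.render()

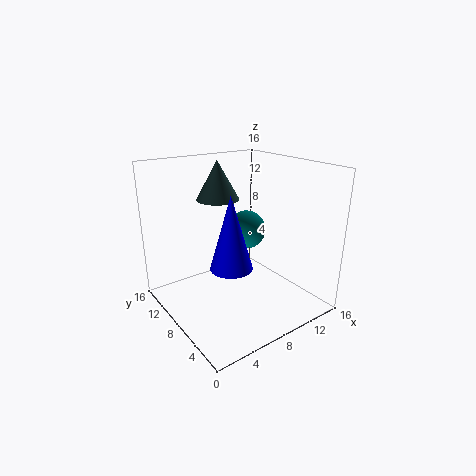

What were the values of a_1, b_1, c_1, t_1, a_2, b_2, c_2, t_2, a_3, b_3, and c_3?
a_1 = 4; b_1 = 3.5; c_1 = 7.5; t_1 = 7; a_2 = 8; b_2 = 12; c_2 = 11.5; t_2 = 4.5; a_3 = 8; b_3 = 6.5; c_3 = 9.5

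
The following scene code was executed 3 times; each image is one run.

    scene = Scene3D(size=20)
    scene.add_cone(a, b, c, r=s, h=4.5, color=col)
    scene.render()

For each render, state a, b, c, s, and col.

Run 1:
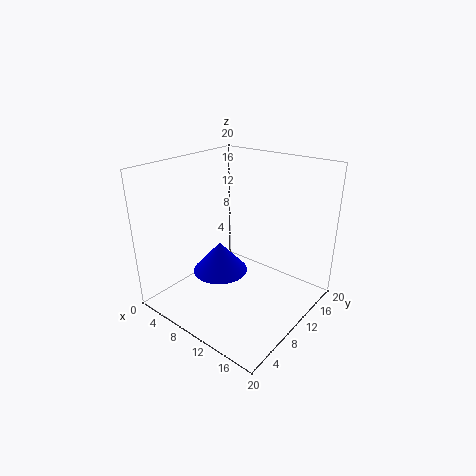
a = 7; b = 9.5; c = 4; s = 4; col = 'blue'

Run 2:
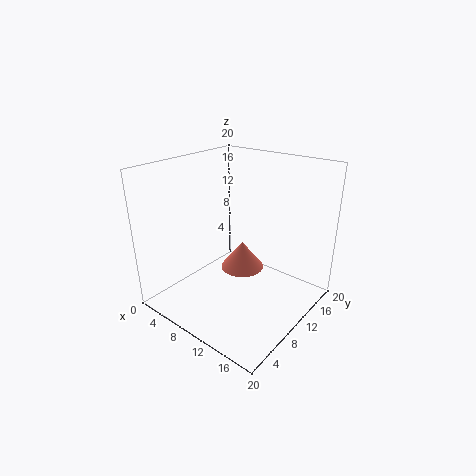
a = 6.5; b = 15.5; c = 1.5; s = 3.5; col = 'salmon'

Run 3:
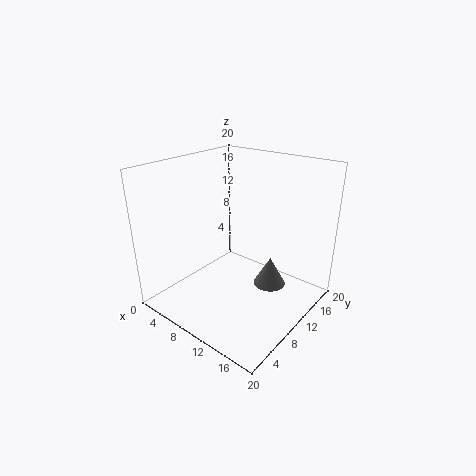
a = 12; b = 15.5; c = 0.5; s = 2.5; col = 'gray'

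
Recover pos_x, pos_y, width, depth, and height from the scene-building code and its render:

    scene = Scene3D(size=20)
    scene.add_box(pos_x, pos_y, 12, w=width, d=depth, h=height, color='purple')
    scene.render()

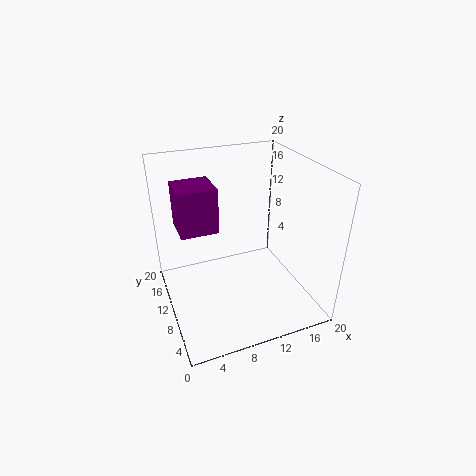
pos_x = 2; pos_y = 9; width = 5; depth = 5; height = 6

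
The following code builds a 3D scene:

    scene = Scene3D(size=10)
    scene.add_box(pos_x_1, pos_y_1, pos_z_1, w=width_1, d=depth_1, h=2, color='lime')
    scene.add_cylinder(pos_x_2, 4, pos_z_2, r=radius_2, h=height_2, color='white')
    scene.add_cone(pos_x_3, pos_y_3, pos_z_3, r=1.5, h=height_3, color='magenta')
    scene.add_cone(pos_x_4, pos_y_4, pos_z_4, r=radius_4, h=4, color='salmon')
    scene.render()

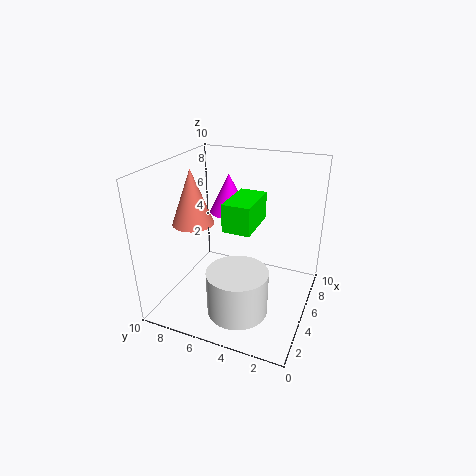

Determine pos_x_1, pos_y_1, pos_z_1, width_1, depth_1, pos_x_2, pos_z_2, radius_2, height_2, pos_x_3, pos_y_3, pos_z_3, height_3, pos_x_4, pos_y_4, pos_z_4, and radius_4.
pos_x_1 = 4.5; pos_y_1 = 4; pos_z_1 = 5.5; width_1 = 3.5; depth_1 = 2; pos_x_2 = 2.5; pos_z_2 = 1; radius_2 = 2; height_2 = 3; pos_x_3 = 8; pos_y_3 = 7; pos_z_3 = 5.5; height_3 = 3; pos_x_4 = 5; pos_y_4 = 8.5; pos_z_4 = 5.5; radius_4 = 1.5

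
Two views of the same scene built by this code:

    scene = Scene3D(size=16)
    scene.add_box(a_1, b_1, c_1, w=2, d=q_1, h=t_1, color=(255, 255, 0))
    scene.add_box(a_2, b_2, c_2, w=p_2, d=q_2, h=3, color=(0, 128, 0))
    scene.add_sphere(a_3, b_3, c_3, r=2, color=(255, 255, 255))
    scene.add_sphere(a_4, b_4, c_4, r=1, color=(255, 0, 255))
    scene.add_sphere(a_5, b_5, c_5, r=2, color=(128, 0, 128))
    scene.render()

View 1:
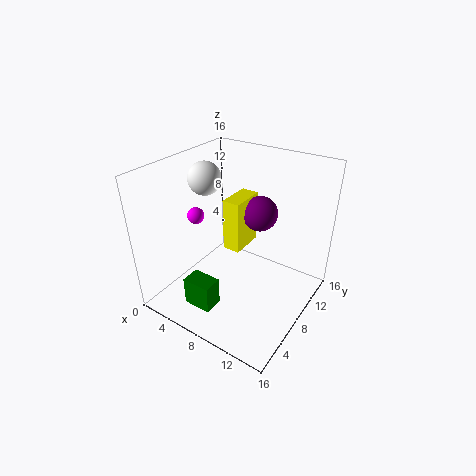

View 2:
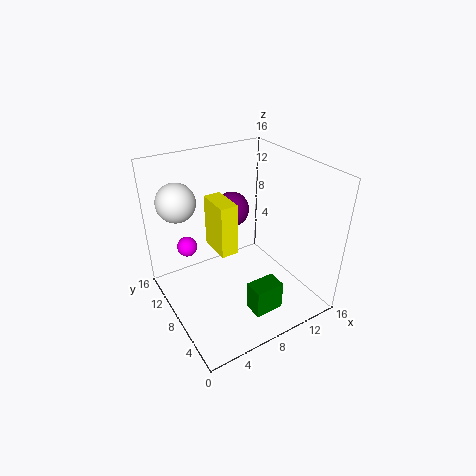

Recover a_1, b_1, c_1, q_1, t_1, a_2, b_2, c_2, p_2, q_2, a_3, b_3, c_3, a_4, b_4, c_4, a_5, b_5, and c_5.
a_1 = 6; b_1 = 8; c_1 = 6; q_1 = 4; t_1 = 6; a_2 = 6; b_2 = 1; c_2 = 3; p_2 = 3; q_2 = 2; a_3 = 2; b_3 = 10; c_3 = 13; a_4 = 2; b_4 = 8; c_4 = 9; a_5 = 9; b_5 = 11; c_5 = 10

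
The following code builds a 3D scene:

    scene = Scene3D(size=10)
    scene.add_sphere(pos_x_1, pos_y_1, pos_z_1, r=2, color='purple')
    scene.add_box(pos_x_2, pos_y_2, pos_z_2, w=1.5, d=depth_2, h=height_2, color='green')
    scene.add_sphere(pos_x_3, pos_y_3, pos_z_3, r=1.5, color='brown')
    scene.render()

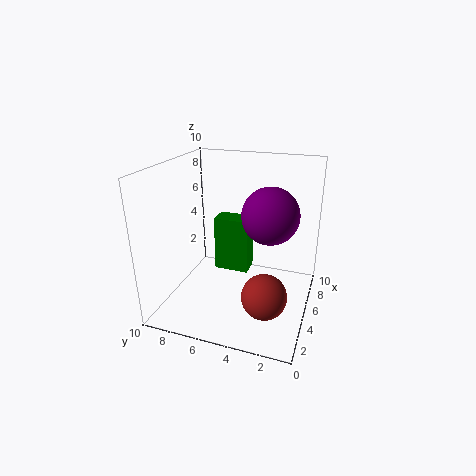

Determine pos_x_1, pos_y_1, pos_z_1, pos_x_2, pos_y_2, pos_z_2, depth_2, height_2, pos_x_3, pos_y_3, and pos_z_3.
pos_x_1 = 6; pos_y_1 = 3; pos_z_1 = 6.5; pos_x_2 = 5.5; pos_y_2 = 4.5; pos_z_2 = 2; depth_2 = 2.5; height_2 = 4; pos_x_3 = 3; pos_y_3 = 2.5; pos_z_3 = 2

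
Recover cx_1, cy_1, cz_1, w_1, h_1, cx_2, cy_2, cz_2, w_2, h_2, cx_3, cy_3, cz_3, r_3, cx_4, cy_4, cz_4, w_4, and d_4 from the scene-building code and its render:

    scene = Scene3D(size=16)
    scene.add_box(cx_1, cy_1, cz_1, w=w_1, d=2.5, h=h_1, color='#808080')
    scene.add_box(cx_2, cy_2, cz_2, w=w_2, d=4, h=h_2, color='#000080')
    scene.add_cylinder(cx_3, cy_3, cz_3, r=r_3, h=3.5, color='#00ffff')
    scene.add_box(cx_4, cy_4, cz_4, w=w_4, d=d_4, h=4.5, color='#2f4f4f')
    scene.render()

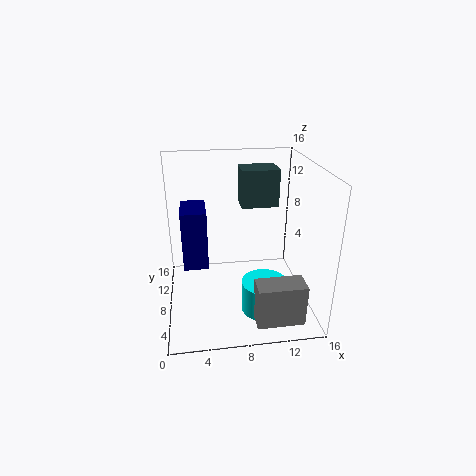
cx_1 = 9; cy_1 = 1; cz_1 = 1; w_1 = 5; h_1 = 4.5; cx_2 = 2; cy_2 = 4.5; cz_2 = 6.5; w_2 = 2.5; h_2 = 6; cx_3 = 10.5; cy_3 = 5; cz_3 = 0.5; r_3 = 2.5; cx_4 = 9; cy_4 = 11.5; cz_4 = 10; w_4 = 4.5; d_4 = 3.5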